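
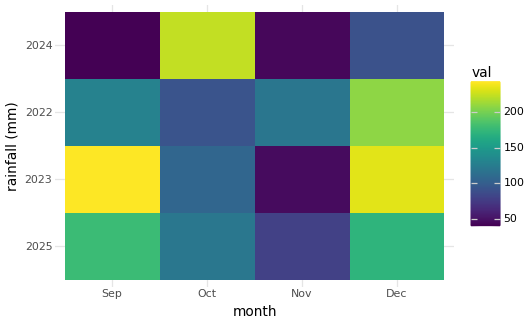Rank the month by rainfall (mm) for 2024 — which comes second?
Top 3 for 2024: Oct ≈ 220, Dec ≈ 100, Nov ≈ 40.

Dec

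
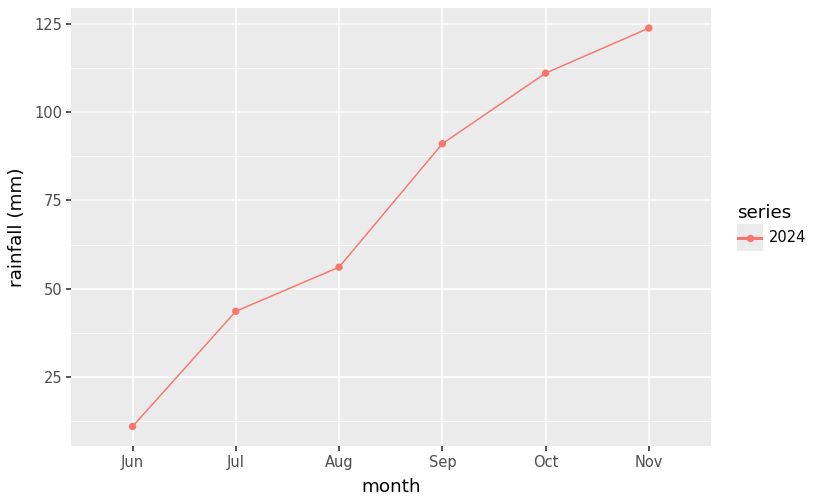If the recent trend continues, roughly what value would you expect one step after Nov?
Last three: 90, 110, 120 → slope ≈ 15/step → next ≈ 135.

≈ 135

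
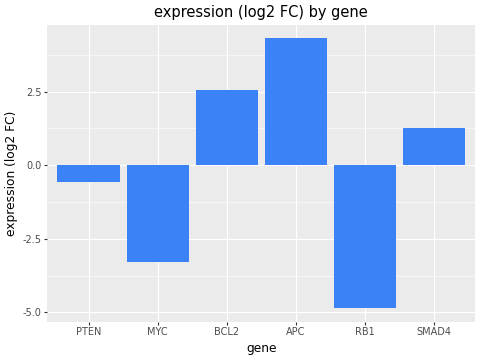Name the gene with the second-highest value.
BCL2

Top 3: APC ≈ 4, BCL2 ≈ 3, SMAD4 ≈ 1.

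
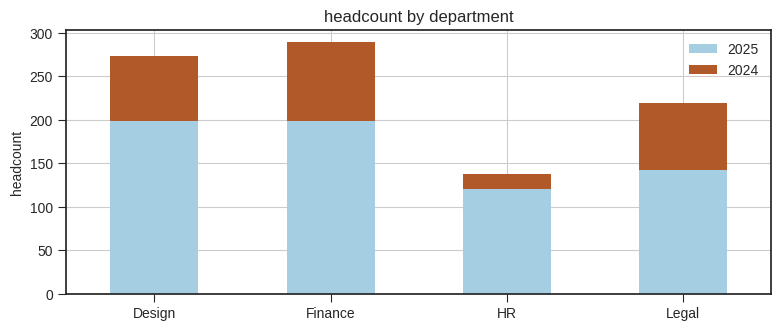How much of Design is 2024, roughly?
2024 top ≈ 275, bottom ≈ 200; segment ≈ 75.

≈ 75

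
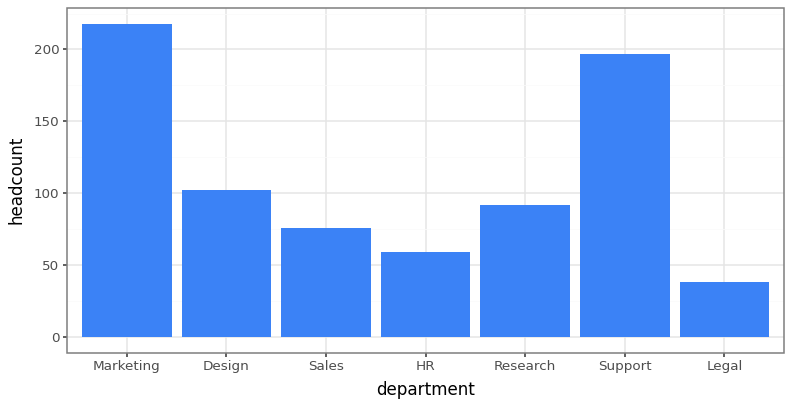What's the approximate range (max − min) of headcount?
≈ 180

Max Marketing ≈ 220, min Legal ≈ 40; range ≈ 180.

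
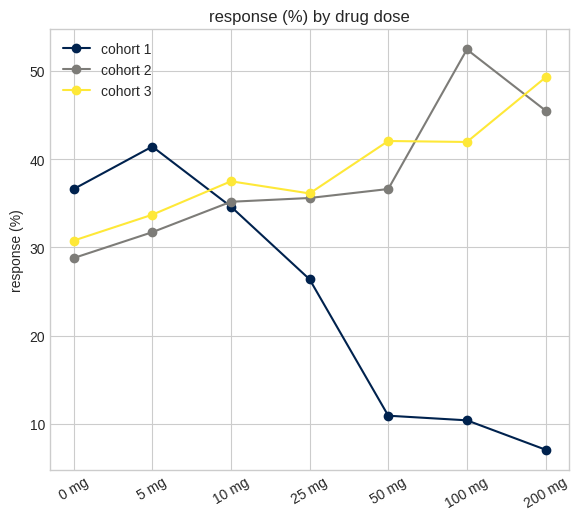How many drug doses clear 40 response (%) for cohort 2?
2

Above 40: 100 mg, 200 mg.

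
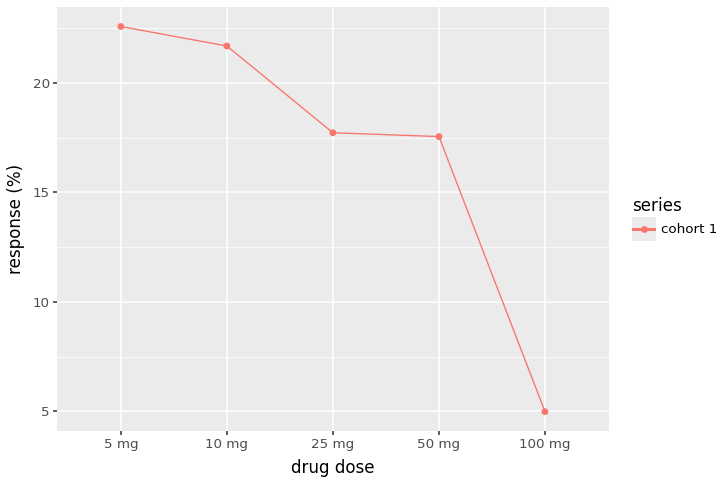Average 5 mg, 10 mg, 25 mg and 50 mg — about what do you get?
(22 + 22 + 18 + 18) / 4 ≈ 20.

≈ 20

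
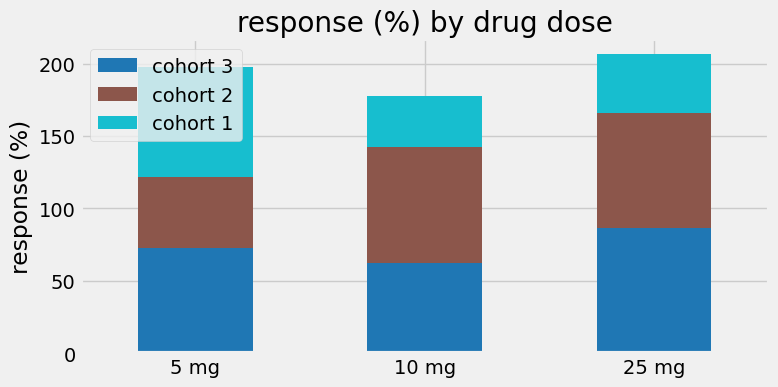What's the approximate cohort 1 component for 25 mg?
cohort 1 top ≈ 200, bottom ≈ 160; segment ≈ 40.

≈ 40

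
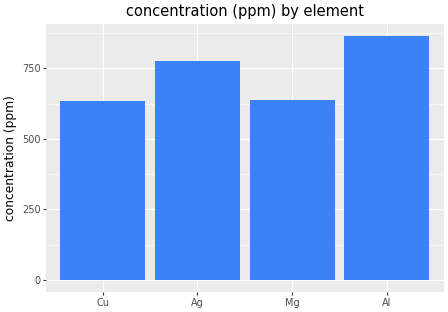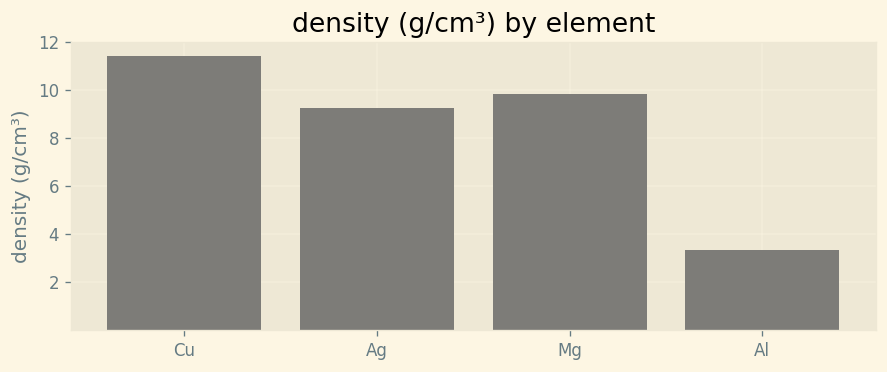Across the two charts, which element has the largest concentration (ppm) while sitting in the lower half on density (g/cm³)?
Al

Chart 2 median density (g/cm³) ≈ 10; below-median elements: Ag, Al. Among those, Al has the highest concentration (ppm) (≈ 900).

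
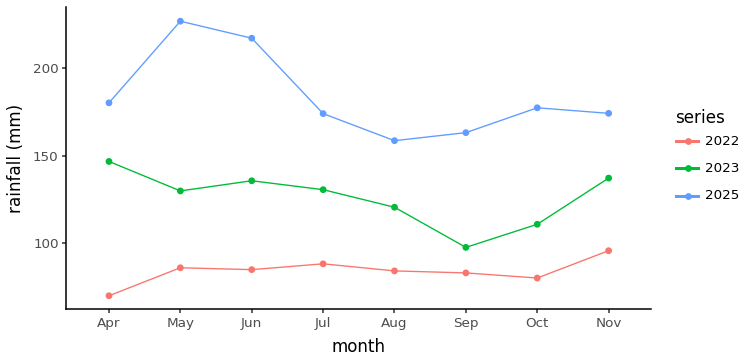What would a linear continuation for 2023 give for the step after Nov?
Last three: 100, 120, 140 → slope ≈ 20/step → next ≈ 160.

≈ 160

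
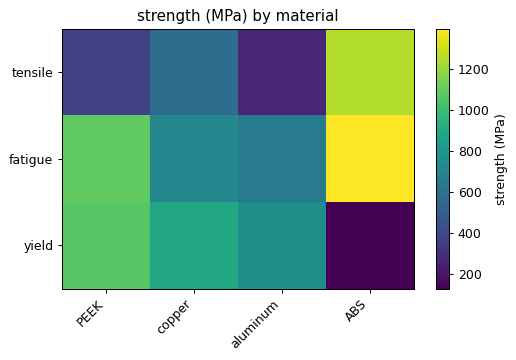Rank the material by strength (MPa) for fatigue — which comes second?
Top 3 for fatigue: ABS ≈ 1400, PEEK ≈ 1000, copper ≈ 800.

PEEK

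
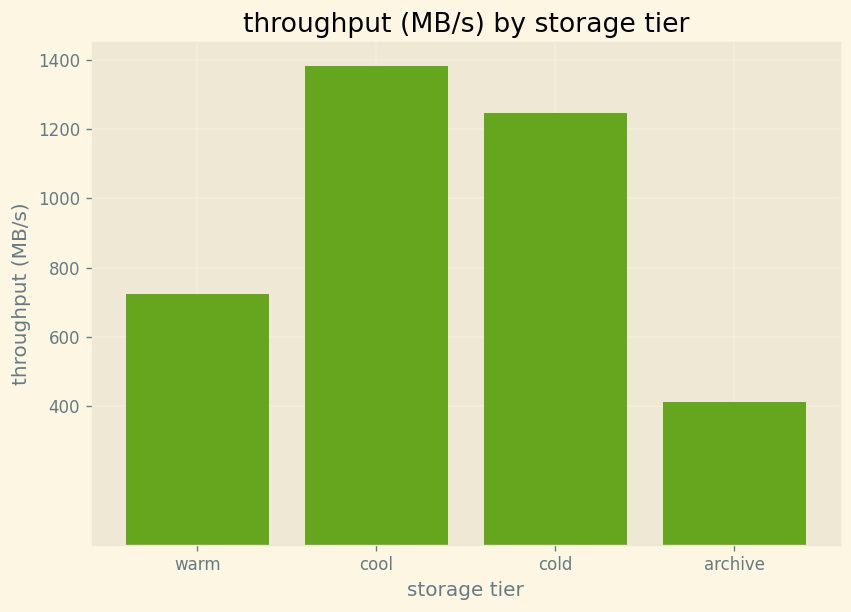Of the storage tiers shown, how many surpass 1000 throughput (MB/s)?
Above 1000: cool, cold.

2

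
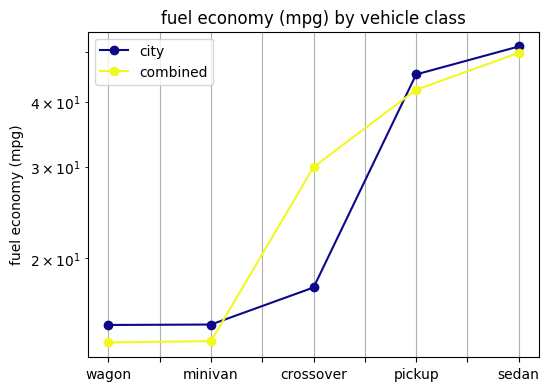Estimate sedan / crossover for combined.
≈ 1.67×

sedan ≈ 50, crossover ≈ 30; 50/30 ≈ 1.67.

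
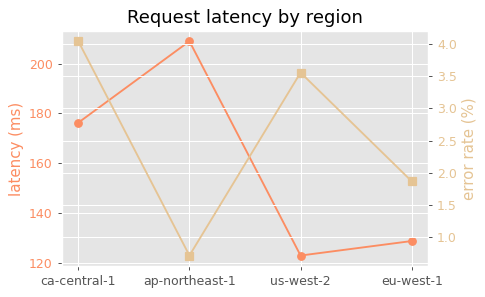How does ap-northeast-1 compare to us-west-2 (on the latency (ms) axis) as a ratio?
ap-northeast-1 ≈ 210, us-west-2 ≈ 120; 210/120 ≈ 1.75.

≈ 1.75×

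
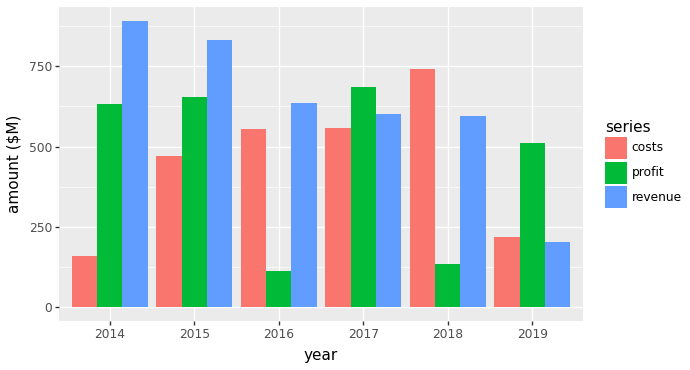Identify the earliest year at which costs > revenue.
2017: costs ≈ 600 vs revenue ≈ 600 (not yet); 2018: costs ≈ 700 vs revenue ≈ 600 (first crossover).

2018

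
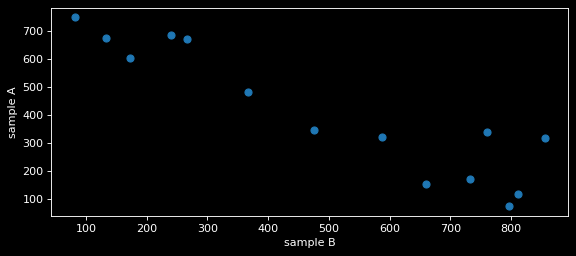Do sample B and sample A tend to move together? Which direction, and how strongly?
Points are negatively correlated; strong (|r| ≈ 0.9).

negative, strong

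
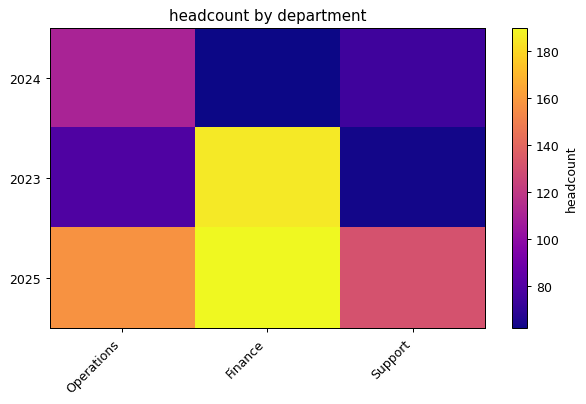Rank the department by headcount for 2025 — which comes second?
Operations

Top 3 for 2025: Finance ≈ 200, Operations ≈ 160, Support ≈ 140.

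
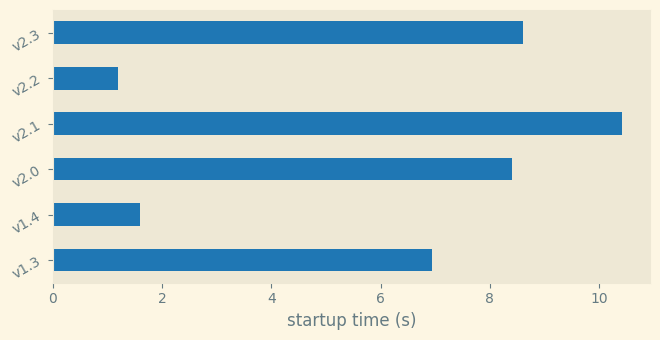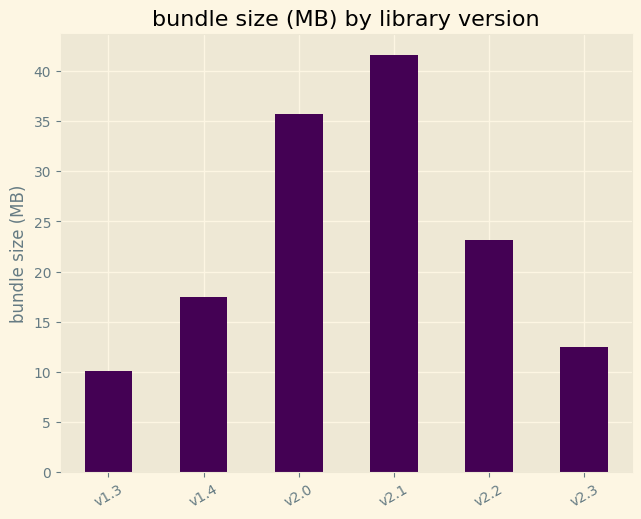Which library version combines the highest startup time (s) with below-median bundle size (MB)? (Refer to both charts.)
Chart 2 median bundle size (MB) ≈ 20; below-median library versions: v1.3, v1.4, v2.3. Among those, v2.3 has the highest startup time (s) (≈ 9).

v2.3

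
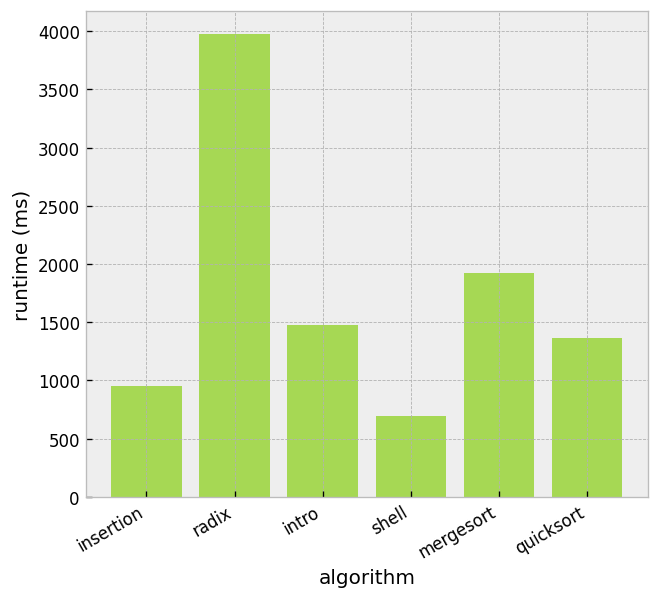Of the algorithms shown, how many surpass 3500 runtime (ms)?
Above 3500: radix.

1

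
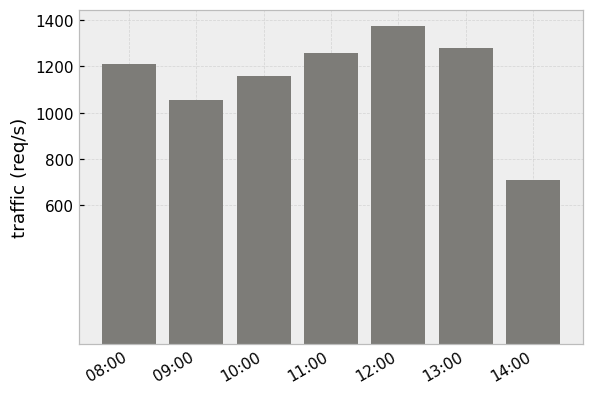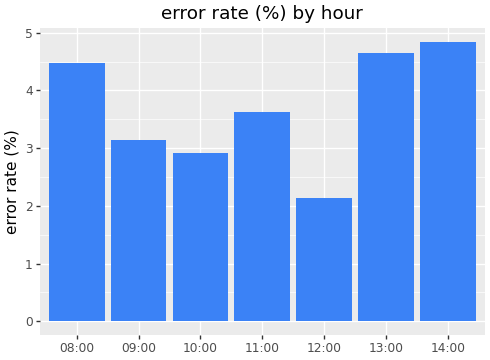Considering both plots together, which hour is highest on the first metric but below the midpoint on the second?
12:00

Chart 2 median error rate (%) ≈ 3.5; below-median hours: 09:00, 10:00, 12:00. Among those, 12:00 has the highest traffic (req/s) (≈ 1400).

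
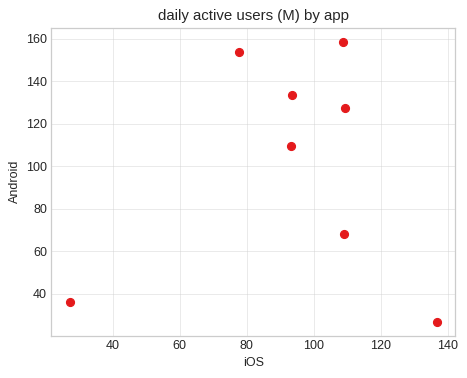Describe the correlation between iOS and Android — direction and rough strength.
no clear correlation

Points are roughly uncorrelated; weak (|r| ≈ 0.1).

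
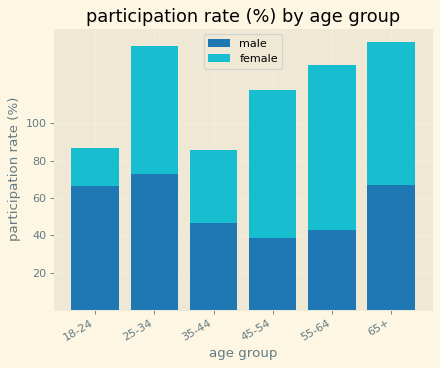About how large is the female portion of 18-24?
≈ 20

female top ≈ 80, bottom ≈ 60; segment ≈ 20.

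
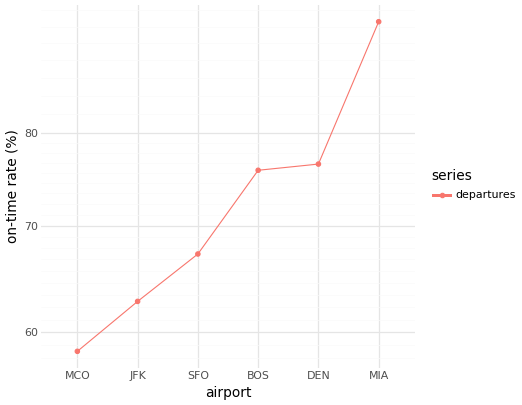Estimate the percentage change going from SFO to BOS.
SFO ≈ 65, BOS ≈ 75; (75 − 65) / 65 ≈ +15.4%.

≈ +15.4%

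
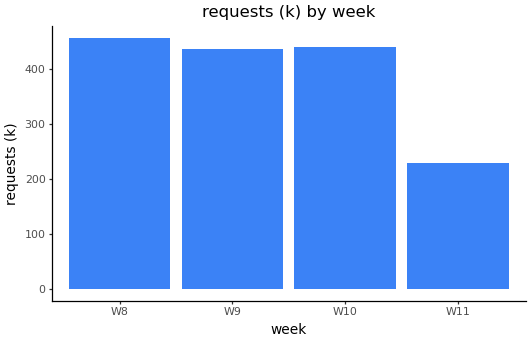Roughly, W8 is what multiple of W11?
W8 ≈ 450, W11 ≈ 250; 450/250 ≈ 1.8.

≈ 1.8×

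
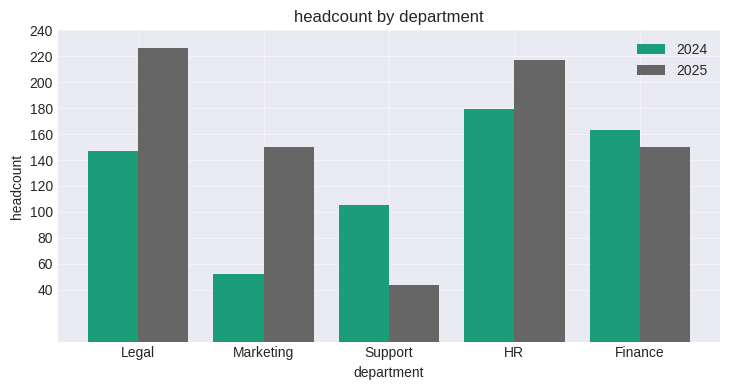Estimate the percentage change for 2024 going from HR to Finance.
≈ -11.1%

HR ≈ 180, Finance ≈ 160; (160 − 180) / 180 ≈ -11.1%.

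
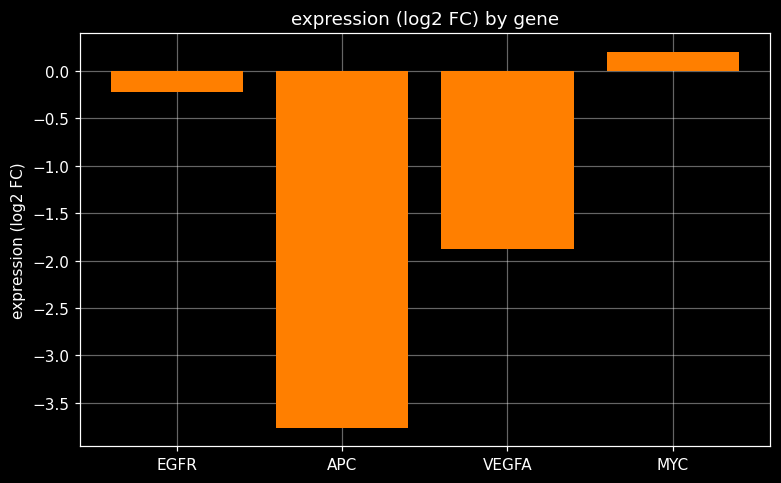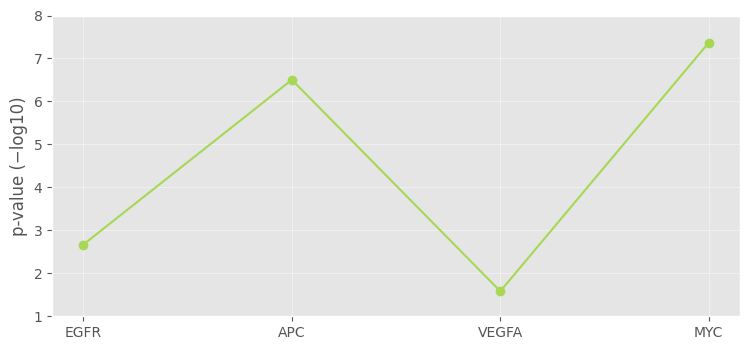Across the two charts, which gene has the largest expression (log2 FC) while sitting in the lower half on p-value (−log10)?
Chart 2 median p-value (−log10) ≈ 5; below-median genes: EGFR, VEGFA. Among those, EGFR has the highest expression (log2 FC) (≈ -0.22).

EGFR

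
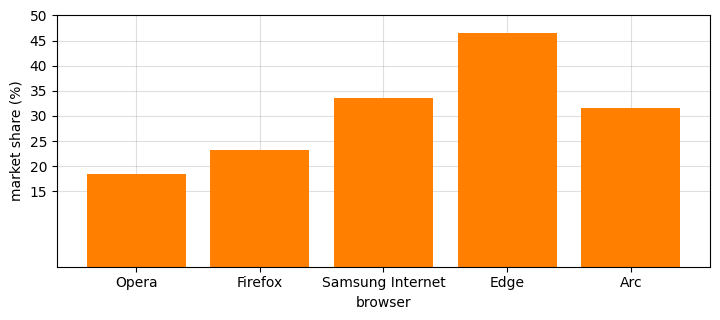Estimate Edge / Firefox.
≈ 1.8×

Edge ≈ 45, Firefox ≈ 25; 45/25 ≈ 1.8.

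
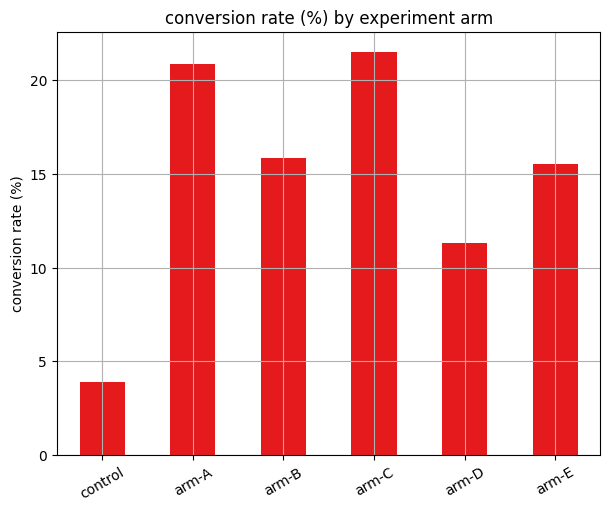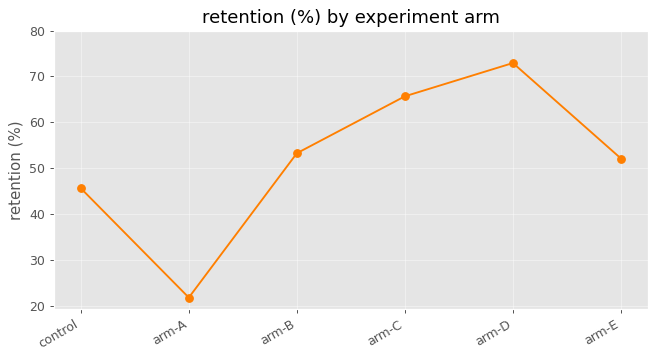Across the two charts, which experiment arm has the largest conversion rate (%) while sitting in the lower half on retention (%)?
Chart 2 median retention (%) ≈ 50; below-median experiment arms: control, arm-A, arm-E. Among those, arm-A has the highest conversion rate (%) (≈ 20).

arm-A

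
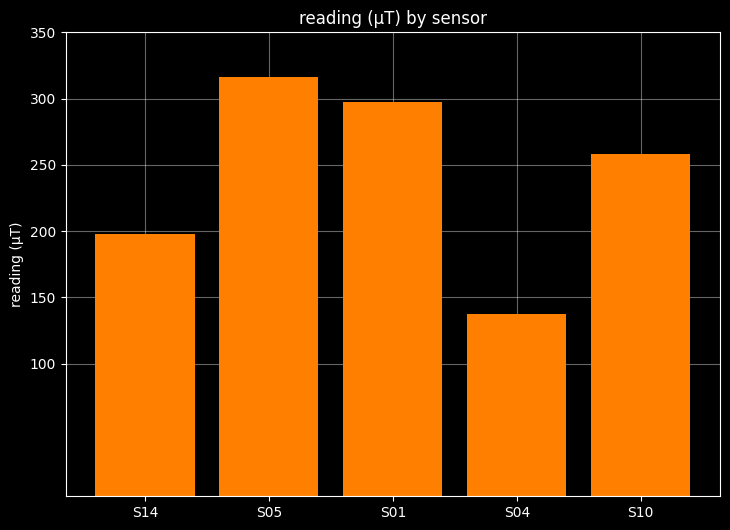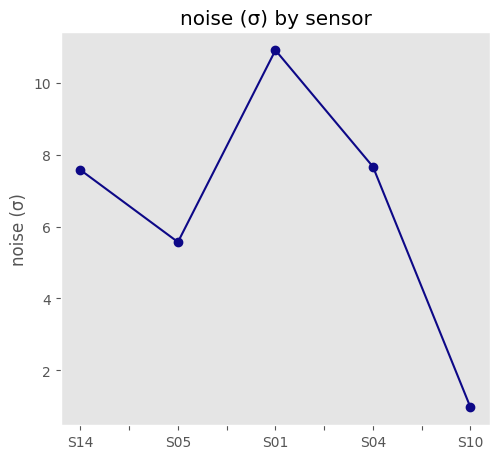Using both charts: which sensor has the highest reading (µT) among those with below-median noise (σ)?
Chart 2 median noise (σ) ≈ 8; below-median sensors: S05, S10. Among those, S05 has the highest reading (µT) (≈ 300).

S05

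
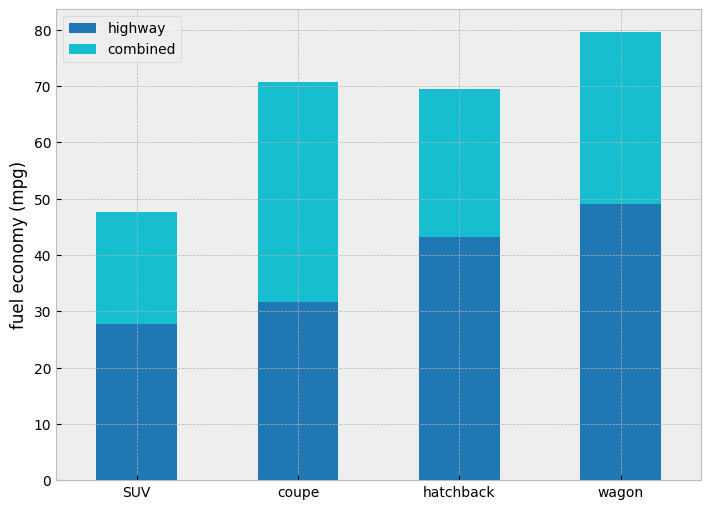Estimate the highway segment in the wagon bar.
highway top ≈ 50, bottom ≈ 0; segment ≈ 50.

≈ 50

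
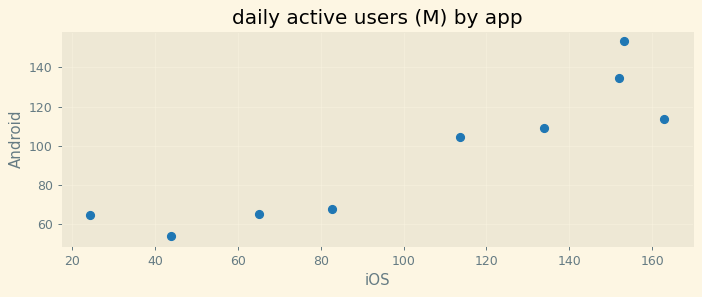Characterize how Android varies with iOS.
positive, strong

Points are positively correlated; strong (|r| ≈ 0.9).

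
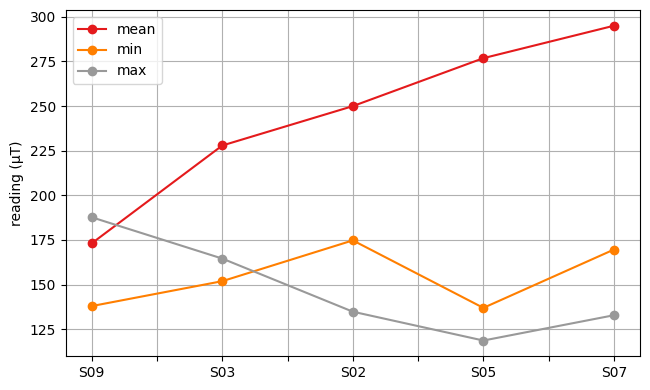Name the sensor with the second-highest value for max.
Top 3 for max: S09 ≈ 180, S03 ≈ 160, S02 ≈ 140.

S03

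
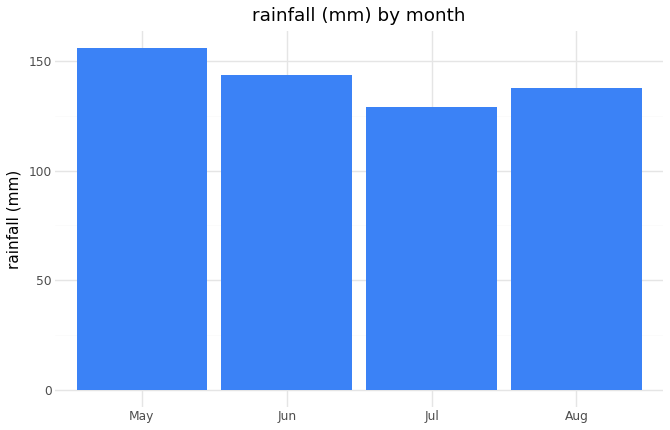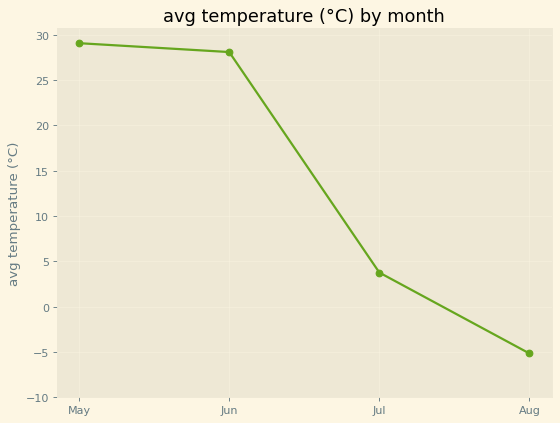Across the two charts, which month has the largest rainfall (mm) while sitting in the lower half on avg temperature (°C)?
Aug

Chart 2 median avg temperature (°C) ≈ 15; below-median months: Jul, Aug. Among those, Aug has the highest rainfall (mm) (≈ 140).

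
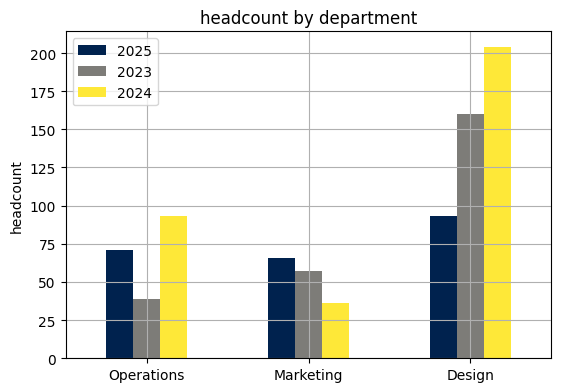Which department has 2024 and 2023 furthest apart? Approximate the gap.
Operations: 2024 ≈ 100, 2023 ≈ 40 → gap ≈ 60. Next-largest (Design) is only ≈ 40.

Operations, ≈ 60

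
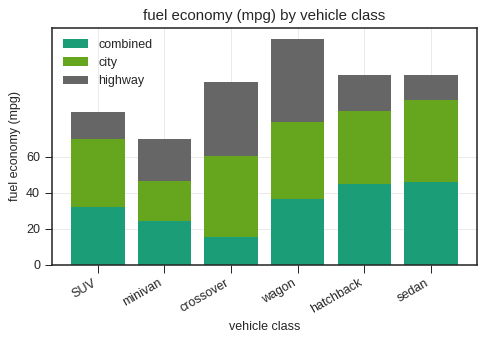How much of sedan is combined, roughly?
≈ 40

combined top ≈ 40, bottom ≈ 0; segment ≈ 40.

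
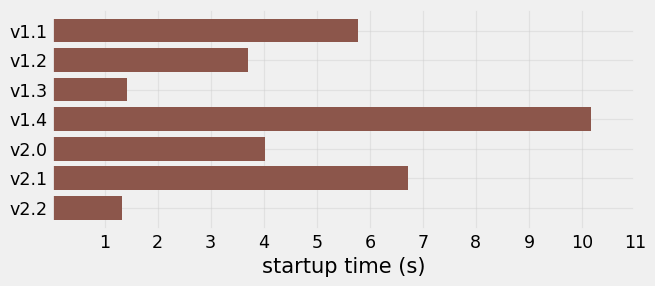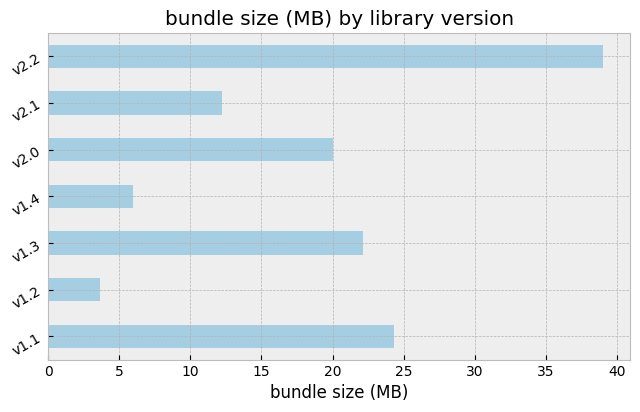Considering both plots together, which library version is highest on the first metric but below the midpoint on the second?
v1.4

Chart 2 median bundle size (MB) ≈ 20; below-median library versions: v1.2, v1.4, v2.1. Among those, v1.4 has the highest startup time (s) (≈ 10).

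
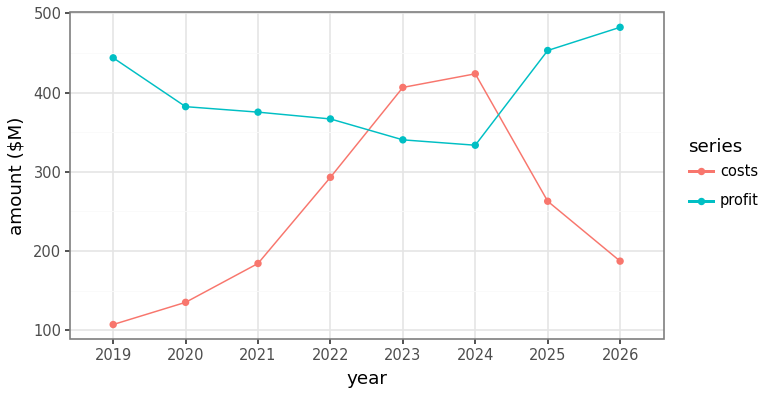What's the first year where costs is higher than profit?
2023

2022: costs ≈ 300 vs profit ≈ 350 (not yet); 2023: costs ≈ 400 vs profit ≈ 350 (first crossover).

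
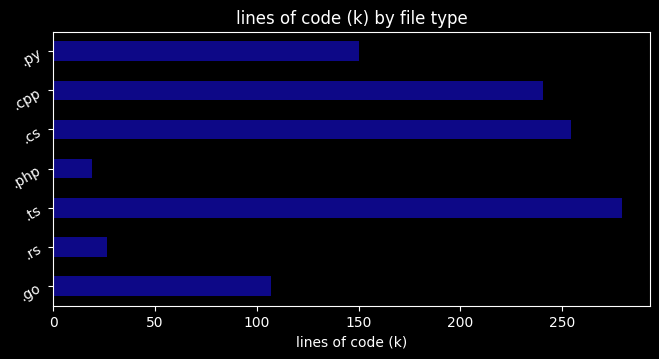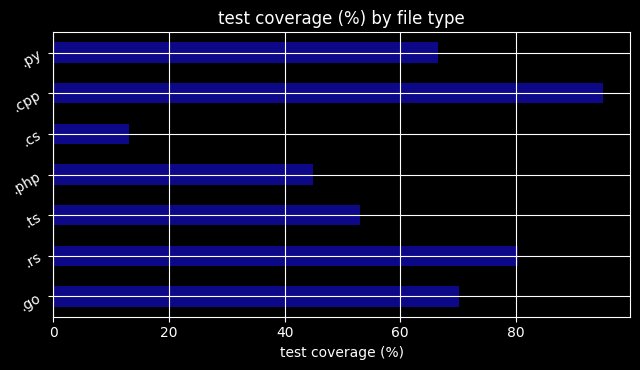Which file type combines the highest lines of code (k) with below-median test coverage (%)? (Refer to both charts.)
Chart 2 median test coverage (%) ≈ 70; below-median file types: .ts, .php, .cs. Among those, .ts has the highest lines of code (k) (≈ 300).

.ts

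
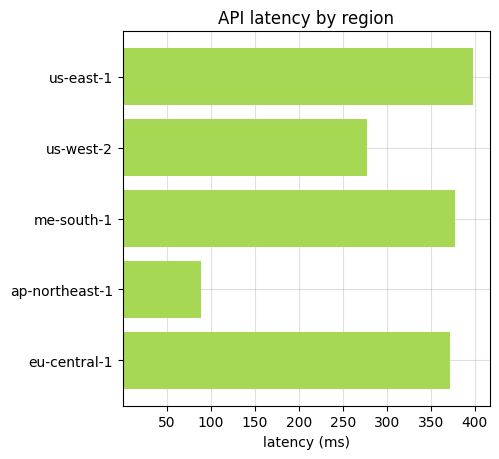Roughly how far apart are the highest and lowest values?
Max us-east-1 ≈ 400, min ap-northeast-1 ≈ 100; range ≈ 300.

≈ 300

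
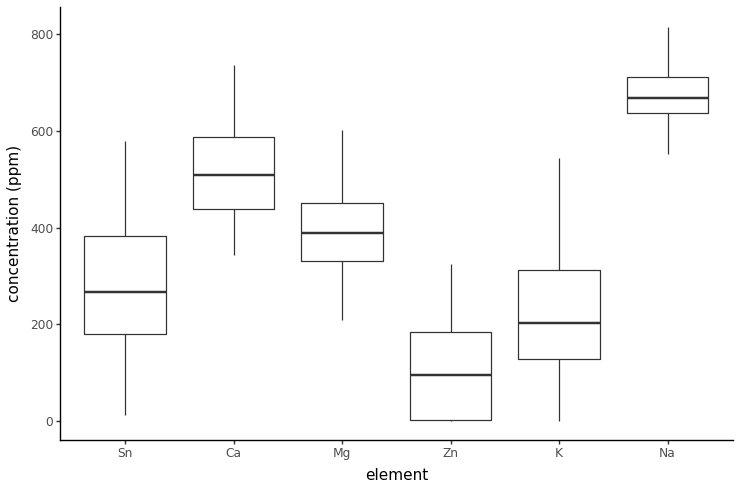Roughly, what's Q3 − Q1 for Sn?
Q3 ≈ 400, Q1 ≈ 200; IQR ≈ 200.

≈ 200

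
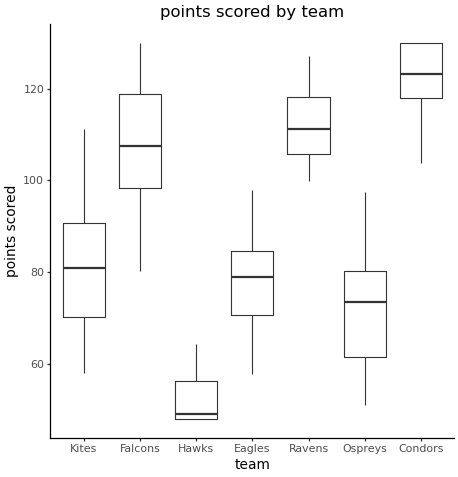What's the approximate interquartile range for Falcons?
Q3 ≈ 120, Q1 ≈ 100; IQR ≈ 20.

≈ 20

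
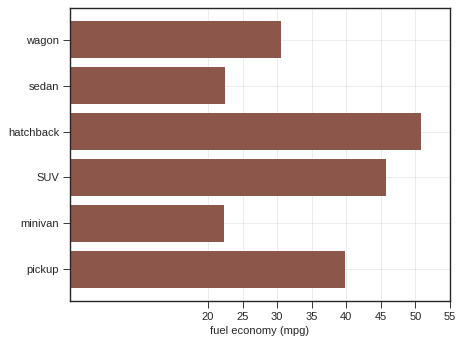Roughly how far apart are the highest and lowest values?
Max hatchback ≈ 50, min minivan ≈ 20; range ≈ 30.

≈ 30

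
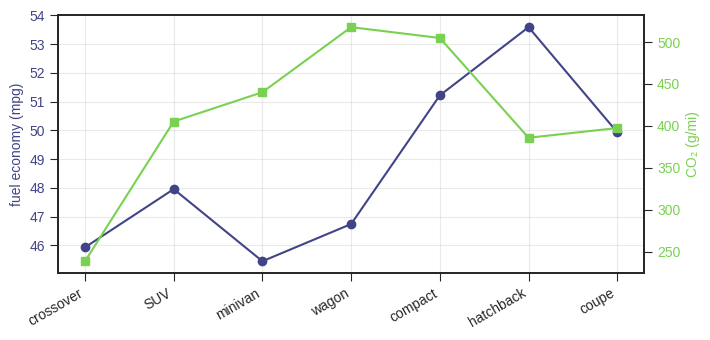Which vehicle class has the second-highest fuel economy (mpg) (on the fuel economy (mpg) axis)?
Top 3 (on the fuel economy (mpg) axis): hatchback ≈ 54, compact ≈ 51, coupe ≈ 50.

compact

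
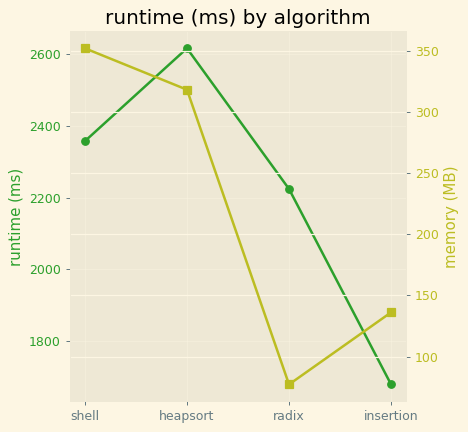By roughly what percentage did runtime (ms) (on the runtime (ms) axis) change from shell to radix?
≈ -8.3%

shell ≈ 2400, radix ≈ 2200; (2200 − 2400) / 2400 ≈ -8.3%.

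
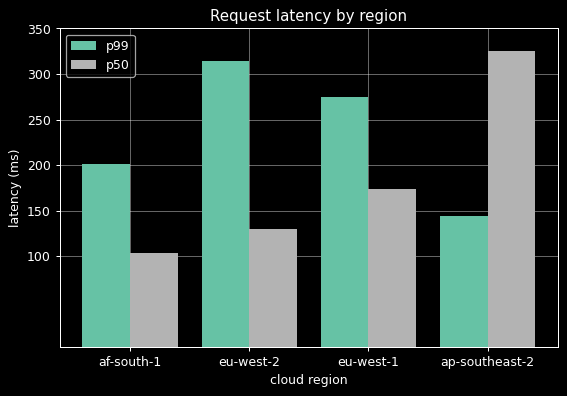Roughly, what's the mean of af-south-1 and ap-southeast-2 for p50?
(100 + 300) / 2 ≈ 200.

≈ 200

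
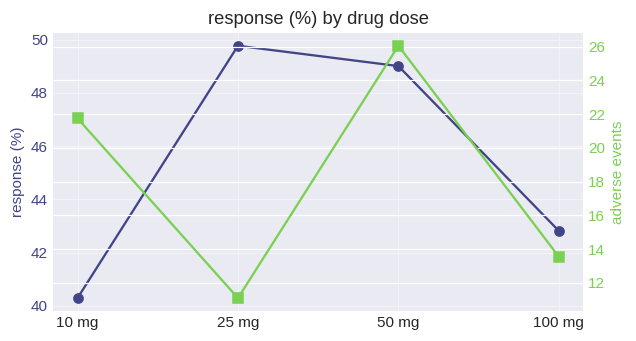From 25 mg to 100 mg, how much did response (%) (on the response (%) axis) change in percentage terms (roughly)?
25 mg ≈ 50, 100 mg ≈ 43; (43 − 50) / 50 ≈ -14%.

≈ -14%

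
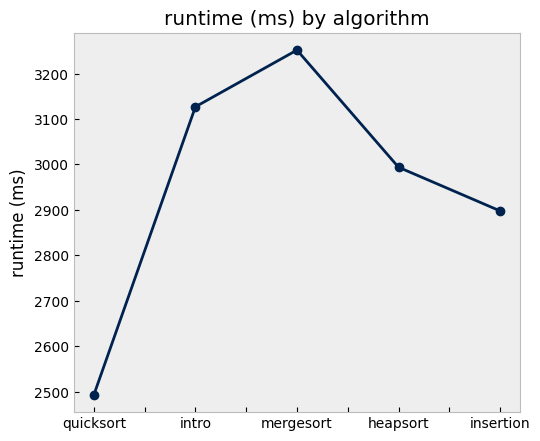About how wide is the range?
≈ 800

Max mergesort ≈ 3300, min quicksort ≈ 2500; range ≈ 800.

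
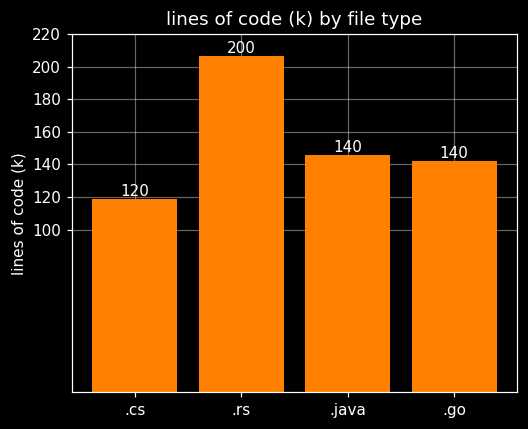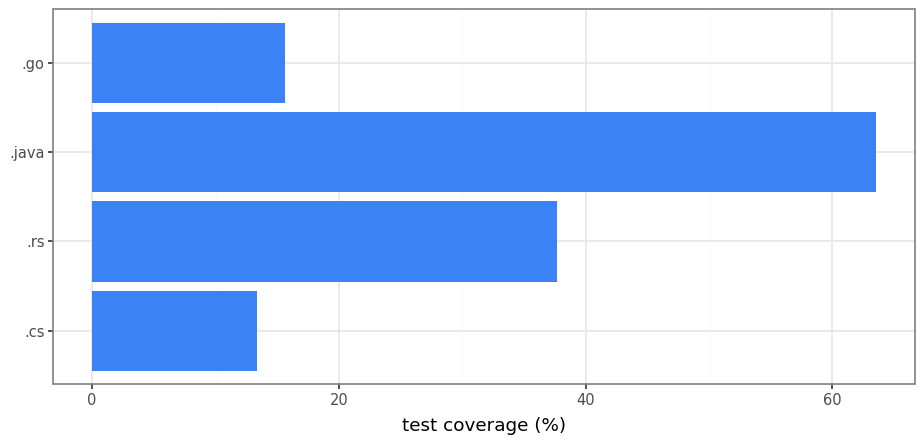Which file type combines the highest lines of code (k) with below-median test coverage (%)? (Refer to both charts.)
.go

Chart 2 median test coverage (%) ≈ 30; below-median file types: .cs, .go. Among those, .go has the highest lines of code (k) (≈ 140).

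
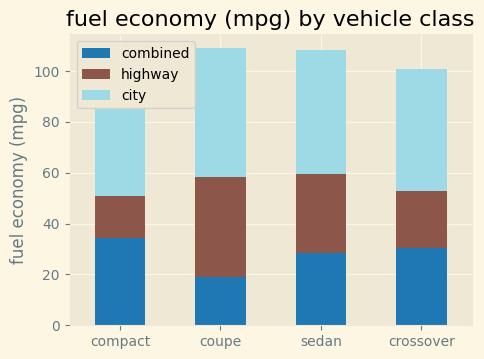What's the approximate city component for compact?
≈ 40

city top ≈ 90, bottom ≈ 50; segment ≈ 40.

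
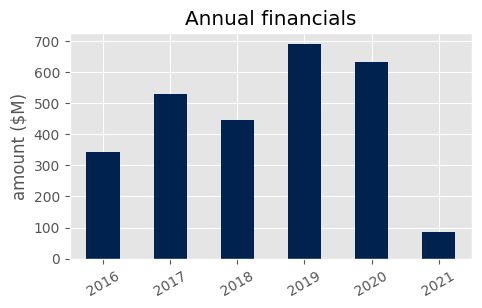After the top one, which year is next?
Top 3: 2019 ≈ 700, 2020 ≈ 600, 2017 ≈ 500.

2020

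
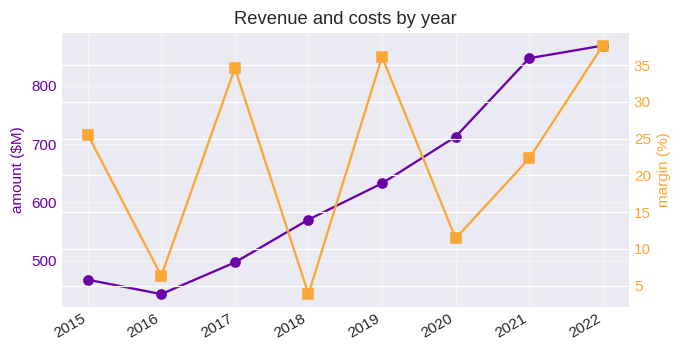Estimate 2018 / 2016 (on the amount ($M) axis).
2018 ≈ 550, 2016 ≈ 450; 550/450 ≈ 1.22.

≈ 1.22×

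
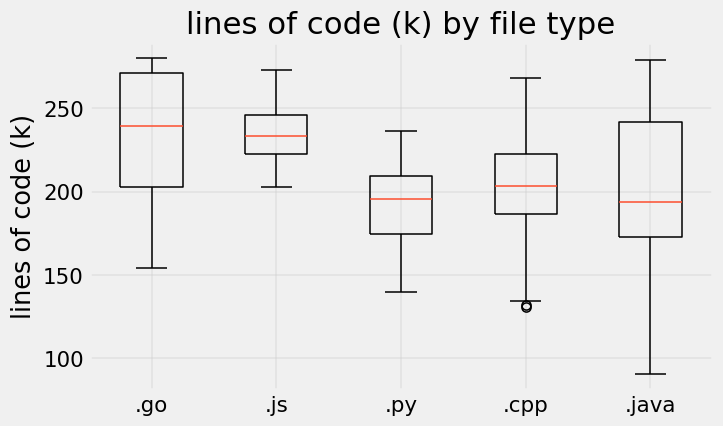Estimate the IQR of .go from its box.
≈ 65

Q3 ≈ 270, Q1 ≈ 205; IQR ≈ 65.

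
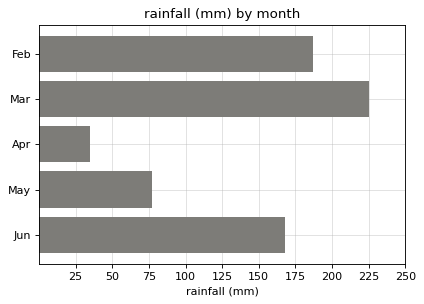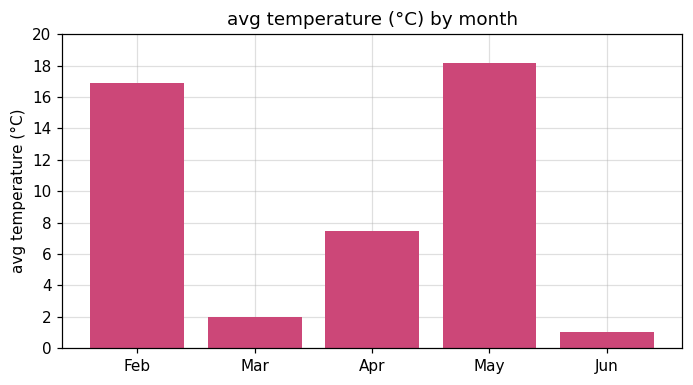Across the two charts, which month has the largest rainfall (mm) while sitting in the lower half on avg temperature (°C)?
Chart 2 median avg temperature (°C) ≈ 8; below-median months: Mar, Jun. Among those, Mar has the highest rainfall (mm) (≈ 225).

Mar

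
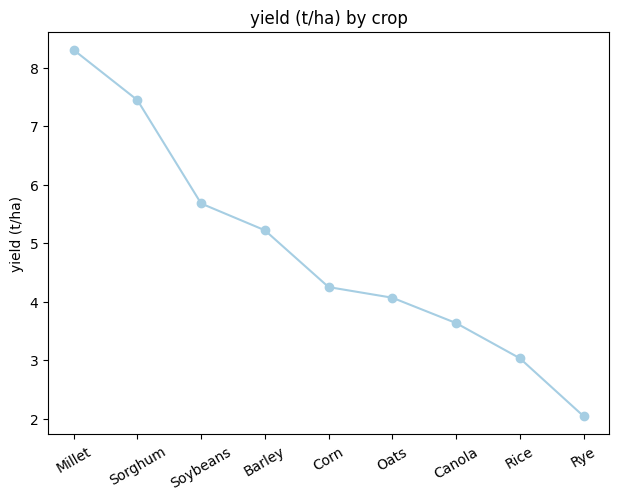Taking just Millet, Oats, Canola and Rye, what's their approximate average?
(8 + 4 + 4 + 2) / 4 ≈ 4.

≈ 4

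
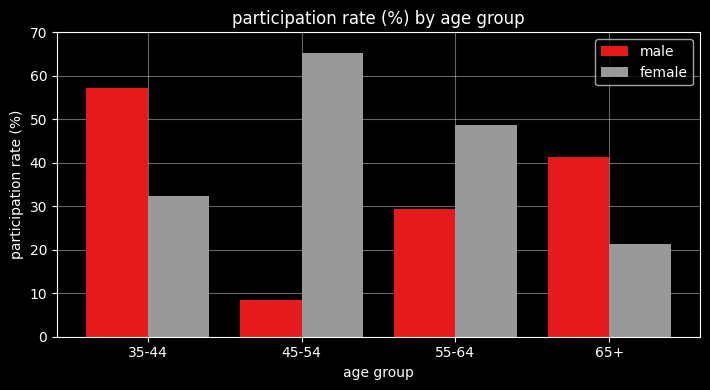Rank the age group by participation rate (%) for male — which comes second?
65+

Top 3 for male: 35-44 ≈ 60, 65+ ≈ 40, 55-64 ≈ 30.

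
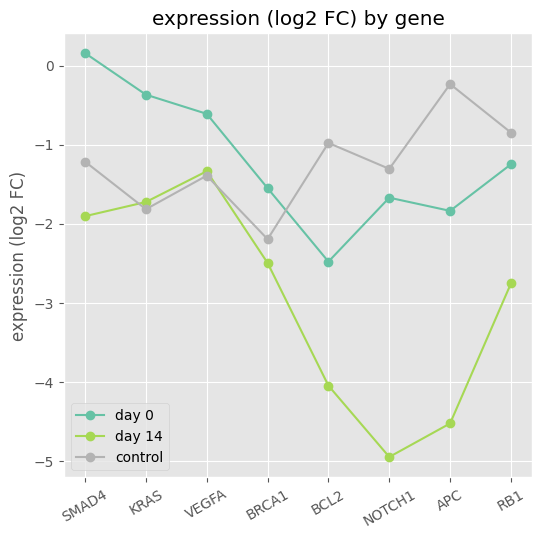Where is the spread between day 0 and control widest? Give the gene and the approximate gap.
APC, ≈ 2.0 log2 FC

APC: day 0 ≈ -2.0, control ≈ 0.0 → gap ≈ 2.0. Next-largest (BCL2) is only ≈ 1.5.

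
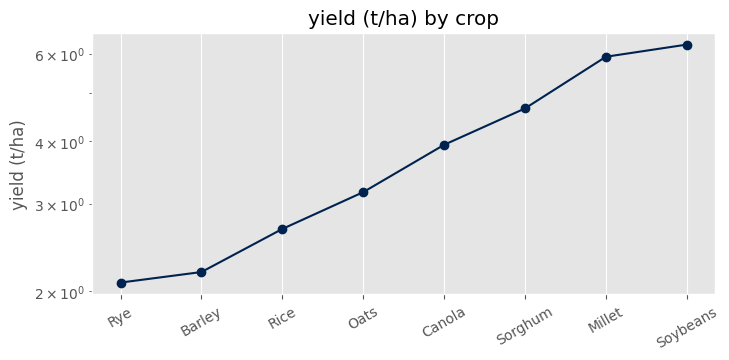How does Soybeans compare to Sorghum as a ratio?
Soybeans ≈ 6.5, Sorghum ≈ 4.5; 6.5/4.5 ≈ 1.44.

≈ 1.44×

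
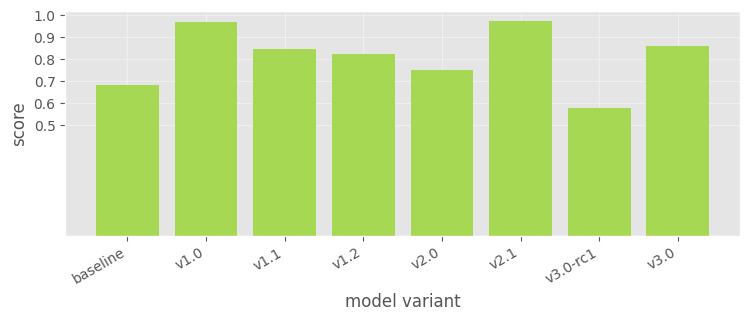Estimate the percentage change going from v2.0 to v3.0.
≈ +12.5%

v2.0 ≈ 0.8, v3.0 ≈ 0.9; (0.9 − 0.8) / 0.8 ≈ +12.5%.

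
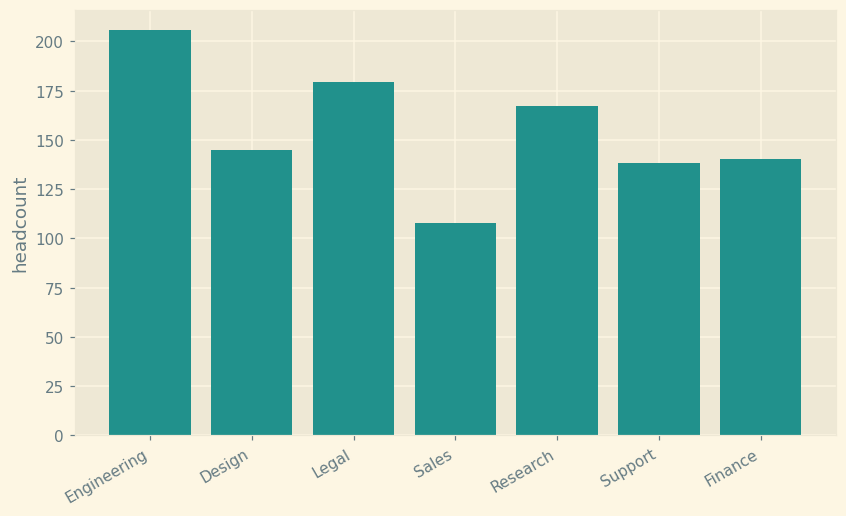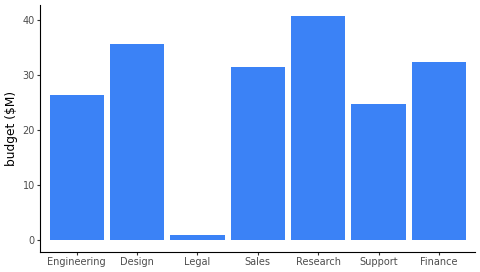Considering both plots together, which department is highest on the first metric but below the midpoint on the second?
Engineering

Chart 2 median budget ($M) ≈ 30; below-median departments: Engineering, Legal, Support. Among those, Engineering has the highest headcount (≈ 200).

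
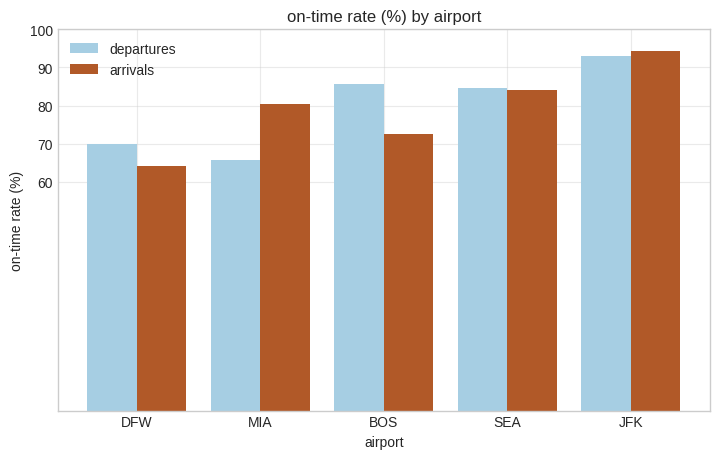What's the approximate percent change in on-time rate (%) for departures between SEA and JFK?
SEA ≈ 80, JFK ≈ 90; (90 − 80) / 80 ≈ +12.5%.

≈ +12.5%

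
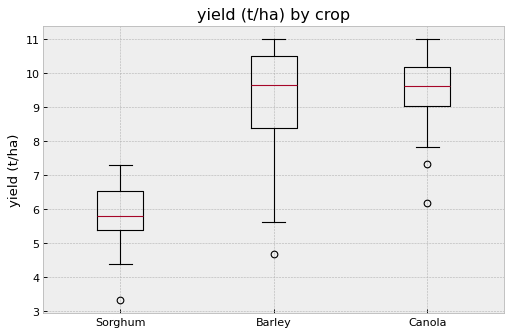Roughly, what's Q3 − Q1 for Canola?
Q3 ≈ 10.0, Q1 ≈ 9.0; IQR ≈ 1.0.

≈ 1.0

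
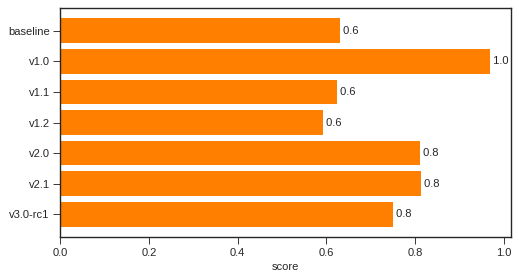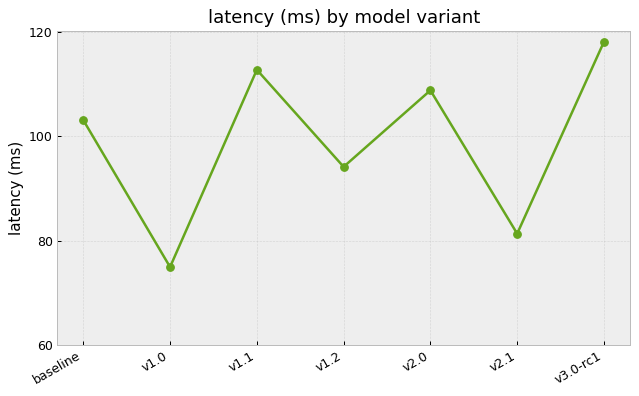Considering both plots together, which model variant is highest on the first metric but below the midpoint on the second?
Chart 2 median latency (ms) ≈ 100; below-median model variants: v1.0, v1.2, v2.1. Among those, v1.0 has the highest score (≈ 1).

v1.0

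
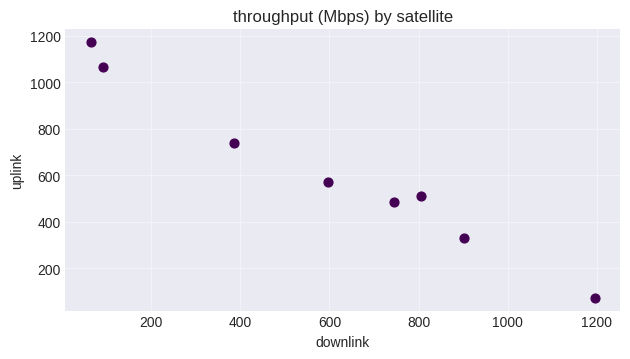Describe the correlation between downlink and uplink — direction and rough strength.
negative, strong

Points are negatively correlated; strong (|r| ≈ 1.0).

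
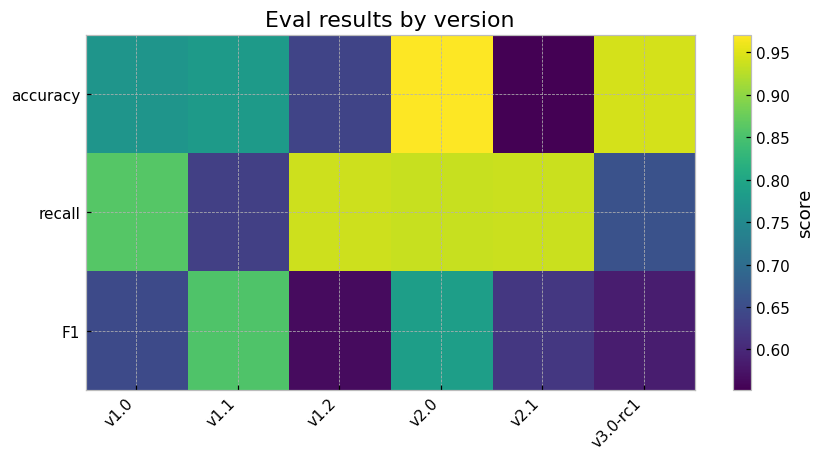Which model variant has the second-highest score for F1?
Top 3 for F1: v1.1 ≈ 0.85, v2.0 ≈ 0.80, v1.0 ≈ 0.65.

v2.0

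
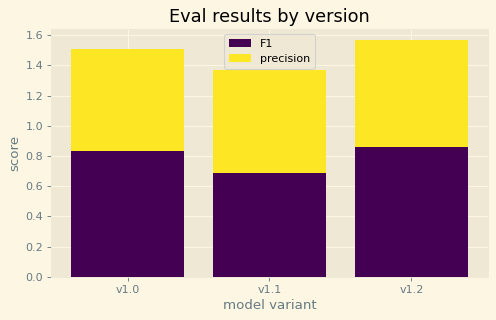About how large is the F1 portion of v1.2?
≈ 0.8

F1 top ≈ 0.8, bottom ≈ 0.0; segment ≈ 0.8.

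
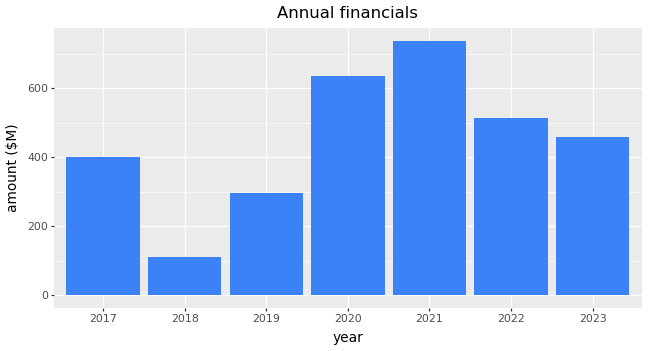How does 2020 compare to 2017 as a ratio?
2020 ≈ 600, 2017 ≈ 400; 600/400 ≈ 1.5.

≈ 1.5×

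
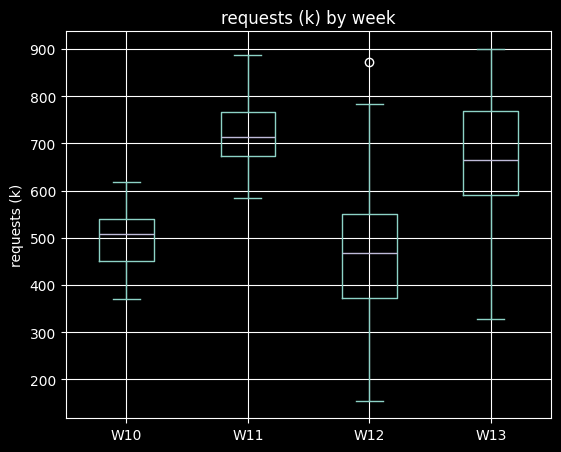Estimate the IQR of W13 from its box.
Q3 ≈ 750, Q1 ≈ 600; IQR ≈ 150.

≈ 150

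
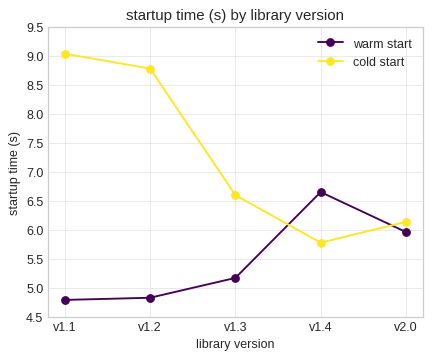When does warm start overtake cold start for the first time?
v1.4

v1.3: warm start ≈ 5.0 vs cold start ≈ 6.5 (not yet); v1.4: warm start ≈ 6.5 vs cold start ≈ 6.0 (first crossover).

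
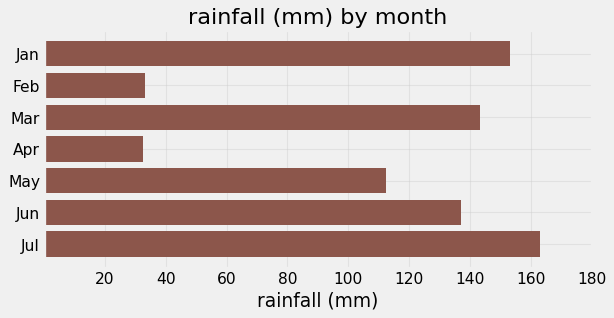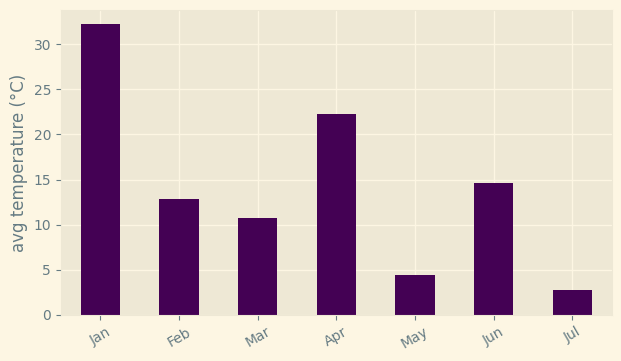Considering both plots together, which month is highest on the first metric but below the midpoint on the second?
Chart 2 median avg temperature (°C) ≈ 15; below-median months: Mar, May, Jul. Among those, Jul has the highest rainfall (mm) (≈ 160).

Jul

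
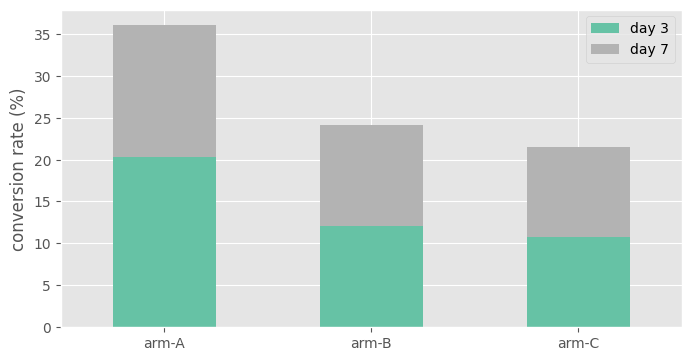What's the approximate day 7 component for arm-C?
≈ 10

day 7 top ≈ 20, bottom ≈ 10; segment ≈ 10.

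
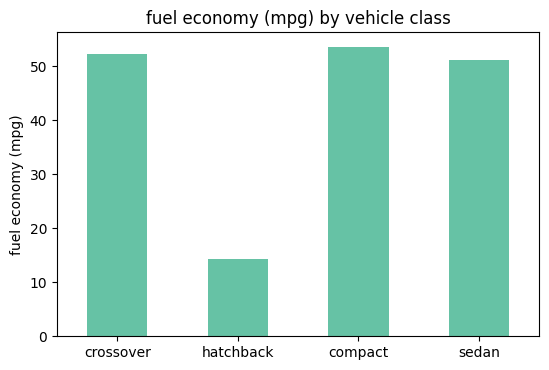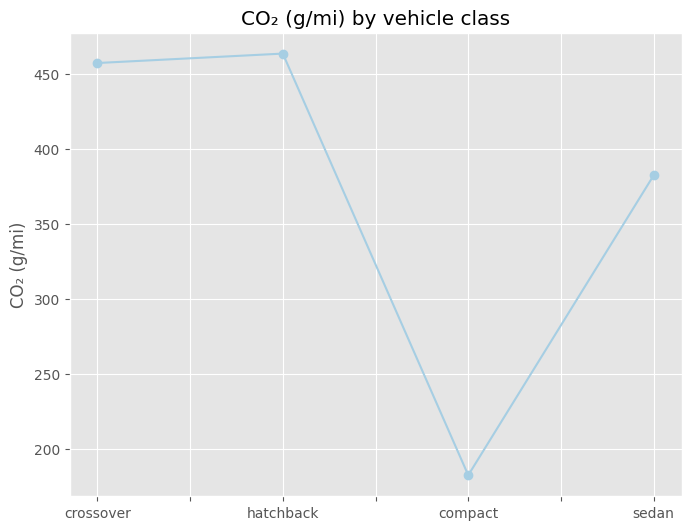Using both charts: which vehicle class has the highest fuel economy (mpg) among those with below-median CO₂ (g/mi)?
Chart 2 median CO₂ (g/mi) ≈ 400; below-median vehicle classes: compact, sedan. Among those, compact has the highest fuel economy (mpg) (≈ 55).

compact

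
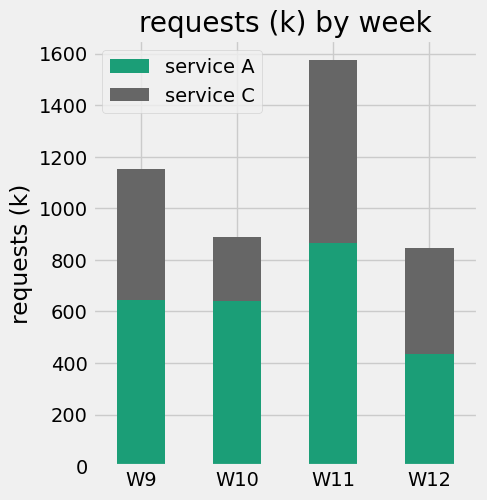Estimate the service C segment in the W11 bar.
service C top ≈ 1600, bottom ≈ 800; segment ≈ 800.

≈ 800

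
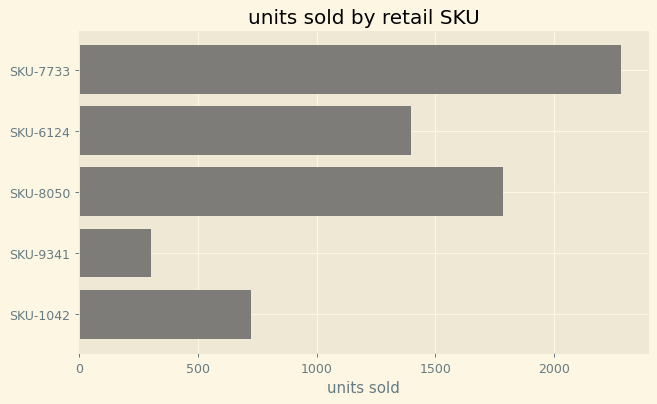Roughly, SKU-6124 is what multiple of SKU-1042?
≈ 1.75×

SKU-6124 ≈ 1400, SKU-1042 ≈ 800; 1400/800 ≈ 1.75.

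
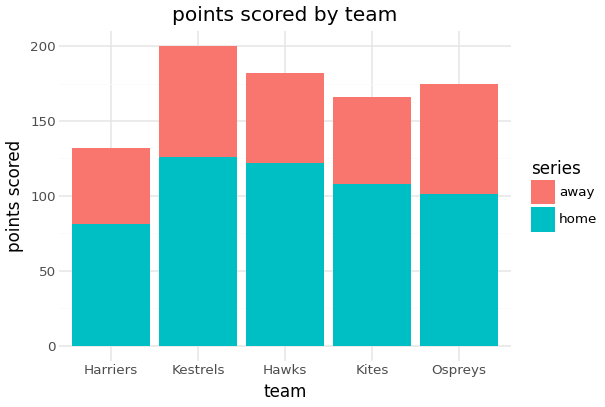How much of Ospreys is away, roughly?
away top ≈ 180, bottom ≈ 100; segment ≈ 80.

≈ 80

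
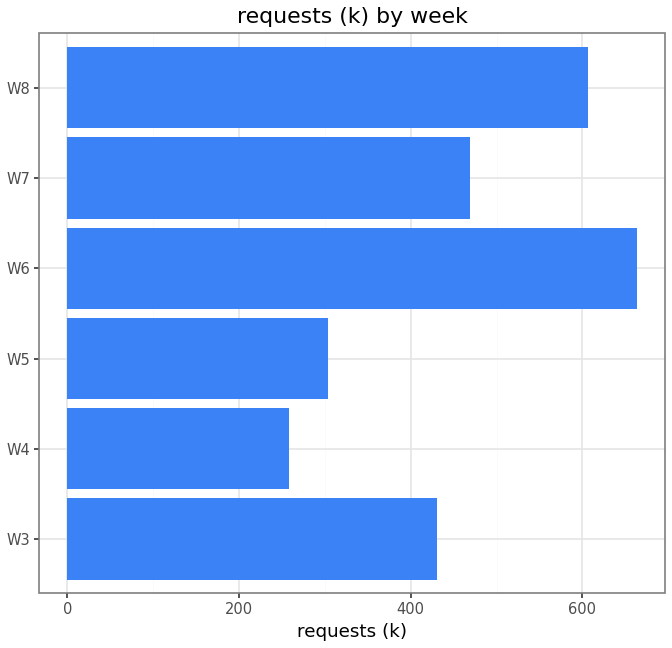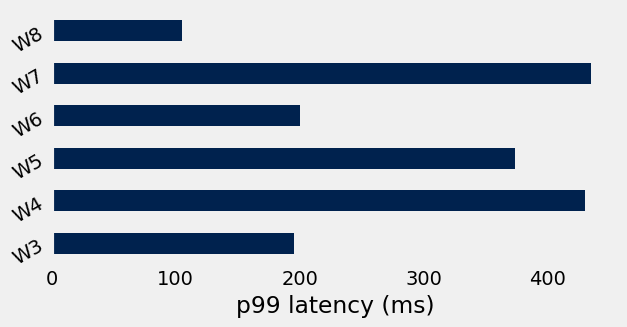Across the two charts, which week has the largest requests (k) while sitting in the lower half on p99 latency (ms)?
Chart 2 median p99 latency (ms) ≈ 300; below-median weeks: W3, W6, W8. Among those, W6 has the highest requests (k) (≈ 700).

W6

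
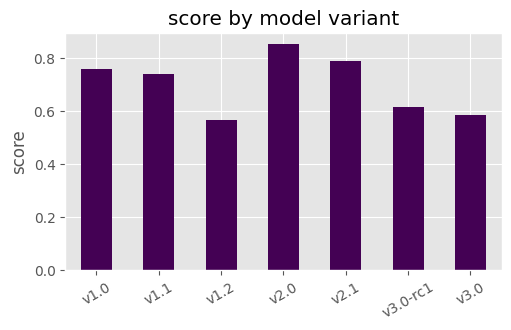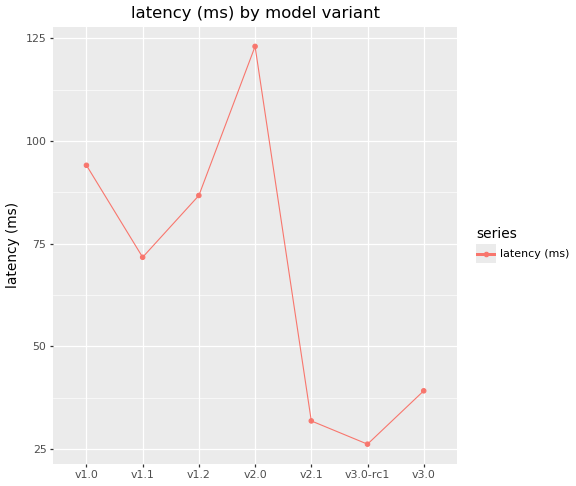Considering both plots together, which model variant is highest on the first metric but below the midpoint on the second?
v2.1

Chart 2 median latency (ms) ≈ 80; below-median model variants: v2.1, v3.0-rc1, v3.0. Among those, v2.1 has the highest score (≈ 0.8).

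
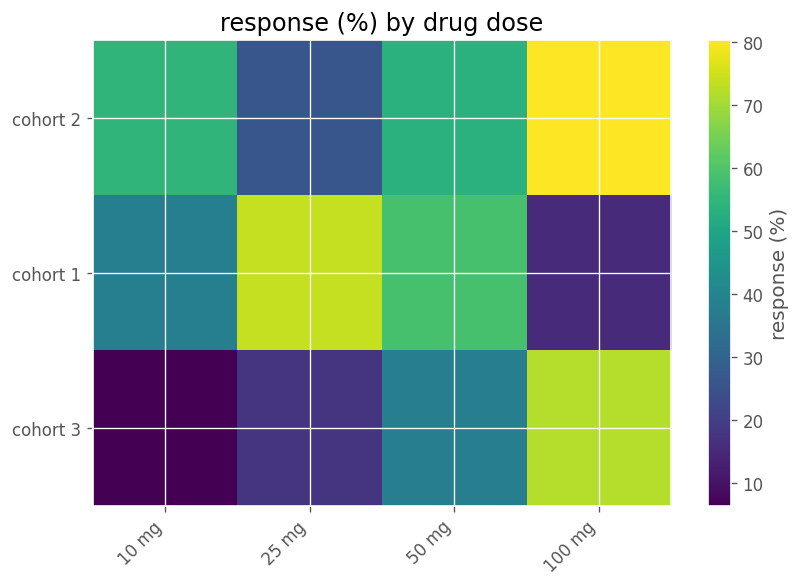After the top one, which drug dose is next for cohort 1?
50 mg

Top 3 for cohort 1: 25 mg ≈ 70, 50 mg ≈ 60, 10 mg ≈ 40.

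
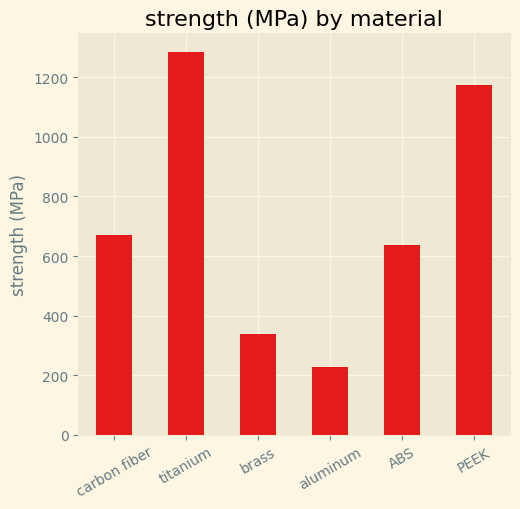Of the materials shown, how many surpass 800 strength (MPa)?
Above 800: titanium, PEEK.

2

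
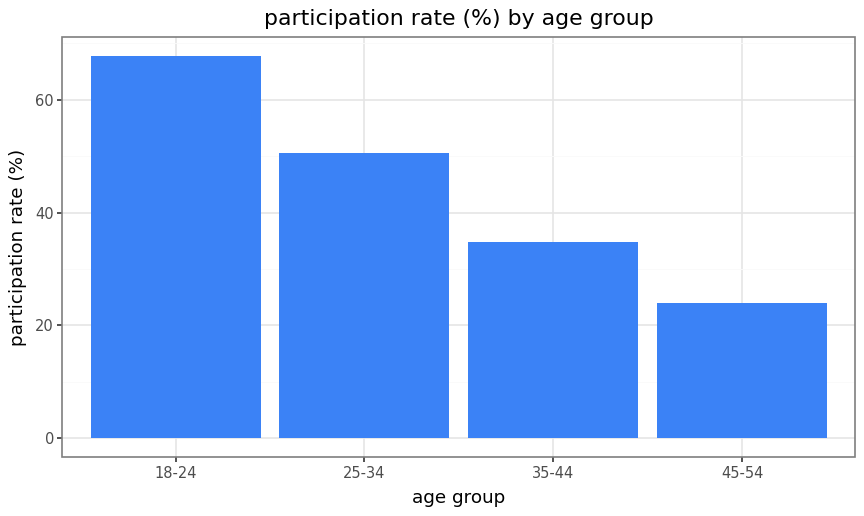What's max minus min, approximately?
≈ 50

Max 18-24 ≈ 70, min 45-54 ≈ 20; range ≈ 50.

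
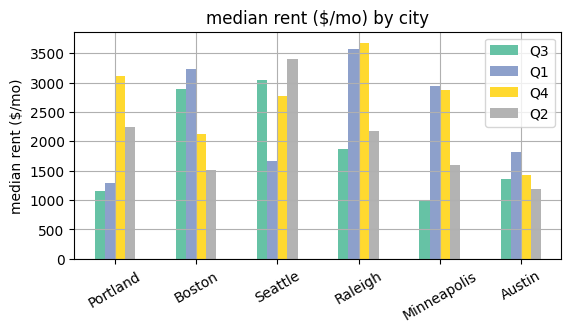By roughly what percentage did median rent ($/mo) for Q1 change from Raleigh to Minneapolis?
≈ -14.3%

Raleigh ≈ 3500, Minneapolis ≈ 3000; (3000 − 3500) / 3500 ≈ -14.3%.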